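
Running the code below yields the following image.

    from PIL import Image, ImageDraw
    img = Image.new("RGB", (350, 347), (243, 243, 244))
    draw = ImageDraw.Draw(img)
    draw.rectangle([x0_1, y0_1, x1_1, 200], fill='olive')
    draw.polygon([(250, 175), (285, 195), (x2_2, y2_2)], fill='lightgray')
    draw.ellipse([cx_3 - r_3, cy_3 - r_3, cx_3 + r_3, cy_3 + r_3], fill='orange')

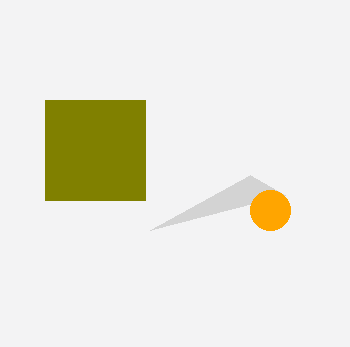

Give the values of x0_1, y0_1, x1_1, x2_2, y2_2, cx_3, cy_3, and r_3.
x0_1 = 45
y0_1 = 100
x1_1 = 145
x2_2 = 150
y2_2 = 230
cx_3 = 270
cy_3 = 210
r_3 = 20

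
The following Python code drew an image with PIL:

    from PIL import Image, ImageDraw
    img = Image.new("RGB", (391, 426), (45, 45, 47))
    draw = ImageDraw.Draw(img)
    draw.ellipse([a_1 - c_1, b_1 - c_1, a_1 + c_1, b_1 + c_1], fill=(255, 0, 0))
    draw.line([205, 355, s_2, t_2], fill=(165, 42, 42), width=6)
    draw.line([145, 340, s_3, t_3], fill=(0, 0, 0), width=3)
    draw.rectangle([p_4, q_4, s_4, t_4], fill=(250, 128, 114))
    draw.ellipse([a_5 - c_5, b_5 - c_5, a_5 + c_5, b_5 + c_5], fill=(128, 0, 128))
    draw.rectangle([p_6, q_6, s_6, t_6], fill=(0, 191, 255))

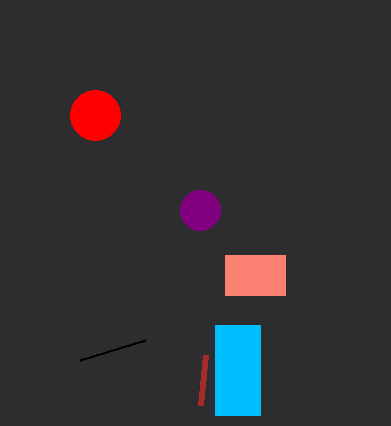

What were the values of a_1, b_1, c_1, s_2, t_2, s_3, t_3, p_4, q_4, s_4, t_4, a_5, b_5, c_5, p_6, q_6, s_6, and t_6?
a_1 = 95; b_1 = 115; c_1 = 25; s_2 = 200; t_2 = 405; s_3 = 80; t_3 = 360; p_4 = 225; q_4 = 255; s_4 = 285; t_4 = 295; a_5 = 200; b_5 = 210; c_5 = 20; p_6 = 215; q_6 = 325; s_6 = 260; t_6 = 415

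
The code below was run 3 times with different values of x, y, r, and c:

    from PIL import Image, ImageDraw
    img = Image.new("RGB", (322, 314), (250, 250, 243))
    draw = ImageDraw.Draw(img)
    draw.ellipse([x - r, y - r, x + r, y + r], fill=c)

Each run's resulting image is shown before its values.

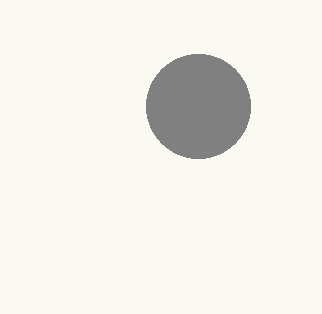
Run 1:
x = 198
y = 106
r = 52
c = 'gray'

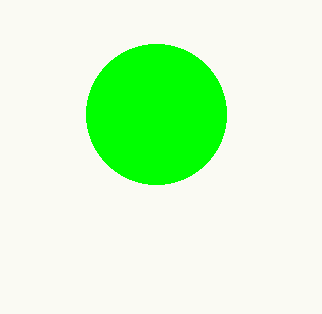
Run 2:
x = 156; y = 114; r = 70; c = 'lime'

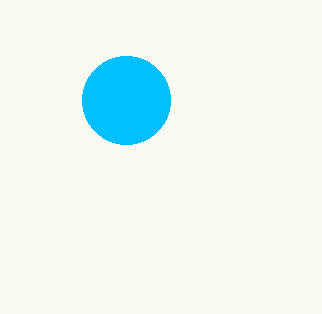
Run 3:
x = 126, y = 100, r = 44, c = 'deepskyblue'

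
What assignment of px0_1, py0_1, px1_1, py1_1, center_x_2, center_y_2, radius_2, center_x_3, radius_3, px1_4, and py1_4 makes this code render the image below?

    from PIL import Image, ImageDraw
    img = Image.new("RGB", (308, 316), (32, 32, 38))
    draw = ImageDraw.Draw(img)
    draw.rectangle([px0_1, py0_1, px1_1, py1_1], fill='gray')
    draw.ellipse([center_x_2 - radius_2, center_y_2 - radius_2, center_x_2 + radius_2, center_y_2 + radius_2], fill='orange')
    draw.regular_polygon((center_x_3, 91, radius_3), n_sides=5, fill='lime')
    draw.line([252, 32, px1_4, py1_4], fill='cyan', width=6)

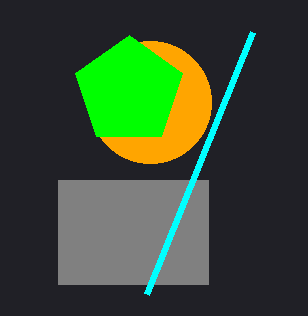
px0_1 = 58
py0_1 = 180
px1_1 = 208
py1_1 = 284
center_x_2 = 150
center_y_2 = 102
radius_2 = 61
center_x_3 = 129
radius_3 = 56
px1_4 = 146
py1_4 = 294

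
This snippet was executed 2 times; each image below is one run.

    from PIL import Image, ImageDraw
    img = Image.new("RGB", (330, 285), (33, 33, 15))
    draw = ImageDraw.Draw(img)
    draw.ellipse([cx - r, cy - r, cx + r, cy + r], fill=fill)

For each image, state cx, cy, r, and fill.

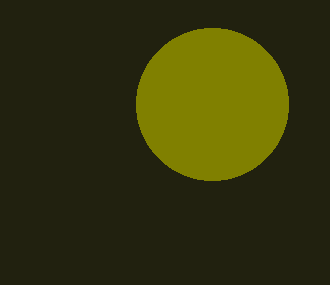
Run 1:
cx = 212; cy = 104; r = 76; fill = 'olive'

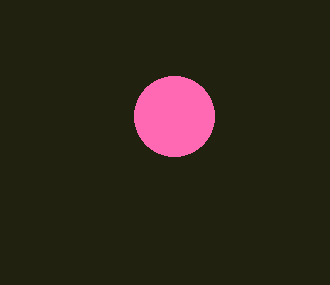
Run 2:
cx = 174
cy = 116
r = 40
fill = 'hotpink'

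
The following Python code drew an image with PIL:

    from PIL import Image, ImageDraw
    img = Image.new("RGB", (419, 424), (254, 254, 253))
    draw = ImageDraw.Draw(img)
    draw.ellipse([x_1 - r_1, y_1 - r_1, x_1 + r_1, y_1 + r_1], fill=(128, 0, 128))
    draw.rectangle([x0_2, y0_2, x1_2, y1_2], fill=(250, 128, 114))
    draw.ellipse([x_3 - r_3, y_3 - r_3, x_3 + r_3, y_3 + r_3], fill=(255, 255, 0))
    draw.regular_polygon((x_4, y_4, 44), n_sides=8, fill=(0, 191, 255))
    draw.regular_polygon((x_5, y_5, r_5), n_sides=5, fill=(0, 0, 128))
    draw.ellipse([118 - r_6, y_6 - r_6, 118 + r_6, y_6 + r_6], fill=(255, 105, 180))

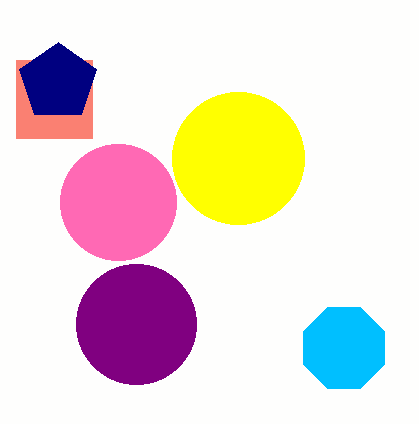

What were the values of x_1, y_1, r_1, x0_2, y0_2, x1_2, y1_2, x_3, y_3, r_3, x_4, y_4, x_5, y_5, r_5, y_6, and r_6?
x_1 = 136
y_1 = 324
r_1 = 60
x0_2 = 16
y0_2 = 60
x1_2 = 92
y1_2 = 138
x_3 = 238
y_3 = 158
r_3 = 66
x_4 = 344
y_4 = 348
x_5 = 58
y_5 = 82
r_5 = 40
y_6 = 202
r_6 = 58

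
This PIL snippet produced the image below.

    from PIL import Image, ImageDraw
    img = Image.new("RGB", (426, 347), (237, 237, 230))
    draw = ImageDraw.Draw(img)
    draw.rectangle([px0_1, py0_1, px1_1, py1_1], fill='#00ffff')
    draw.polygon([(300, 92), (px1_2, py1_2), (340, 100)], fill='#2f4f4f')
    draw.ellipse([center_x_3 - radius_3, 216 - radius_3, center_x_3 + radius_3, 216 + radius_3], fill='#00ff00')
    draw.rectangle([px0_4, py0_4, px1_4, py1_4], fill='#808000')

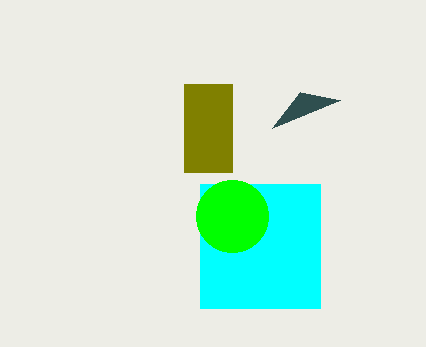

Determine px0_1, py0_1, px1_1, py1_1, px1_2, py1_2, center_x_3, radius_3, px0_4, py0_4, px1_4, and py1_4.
px0_1 = 200
py0_1 = 184
px1_1 = 320
py1_1 = 308
px1_2 = 272
py1_2 = 128
center_x_3 = 232
radius_3 = 36
px0_4 = 184
py0_4 = 84
px1_4 = 232
py1_4 = 172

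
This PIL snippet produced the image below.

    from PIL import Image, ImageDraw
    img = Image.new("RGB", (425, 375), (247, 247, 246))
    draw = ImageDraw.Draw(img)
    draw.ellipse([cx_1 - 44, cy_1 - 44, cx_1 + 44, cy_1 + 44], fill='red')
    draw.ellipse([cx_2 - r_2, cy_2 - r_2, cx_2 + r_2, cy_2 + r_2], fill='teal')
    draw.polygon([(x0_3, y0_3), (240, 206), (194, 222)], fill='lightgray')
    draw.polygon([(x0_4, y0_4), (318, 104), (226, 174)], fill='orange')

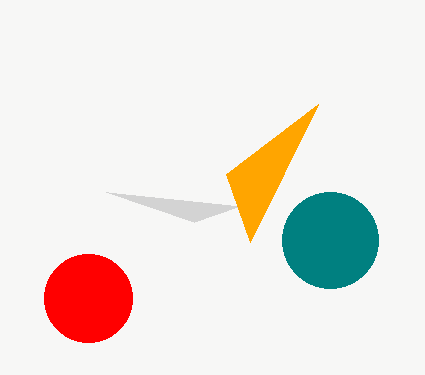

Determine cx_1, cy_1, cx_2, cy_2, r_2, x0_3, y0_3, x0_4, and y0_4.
cx_1 = 88, cy_1 = 298, cx_2 = 330, cy_2 = 240, r_2 = 48, x0_3 = 106, y0_3 = 192, x0_4 = 250, y0_4 = 242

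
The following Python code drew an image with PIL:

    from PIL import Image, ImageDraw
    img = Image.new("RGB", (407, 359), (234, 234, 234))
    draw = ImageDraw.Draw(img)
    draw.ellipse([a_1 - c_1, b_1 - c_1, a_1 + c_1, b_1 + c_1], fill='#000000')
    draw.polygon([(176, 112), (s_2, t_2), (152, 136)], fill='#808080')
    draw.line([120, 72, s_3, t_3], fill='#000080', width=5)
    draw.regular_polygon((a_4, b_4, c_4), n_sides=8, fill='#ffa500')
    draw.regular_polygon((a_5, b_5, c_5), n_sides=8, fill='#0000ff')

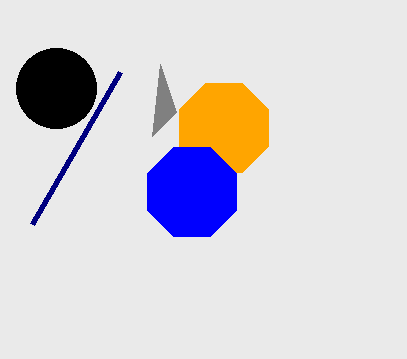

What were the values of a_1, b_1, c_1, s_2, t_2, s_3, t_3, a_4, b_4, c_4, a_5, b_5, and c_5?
a_1 = 56; b_1 = 88; c_1 = 40; s_2 = 160; t_2 = 64; s_3 = 32; t_3 = 224; a_4 = 224; b_4 = 128; c_4 = 48; a_5 = 192; b_5 = 192; c_5 = 48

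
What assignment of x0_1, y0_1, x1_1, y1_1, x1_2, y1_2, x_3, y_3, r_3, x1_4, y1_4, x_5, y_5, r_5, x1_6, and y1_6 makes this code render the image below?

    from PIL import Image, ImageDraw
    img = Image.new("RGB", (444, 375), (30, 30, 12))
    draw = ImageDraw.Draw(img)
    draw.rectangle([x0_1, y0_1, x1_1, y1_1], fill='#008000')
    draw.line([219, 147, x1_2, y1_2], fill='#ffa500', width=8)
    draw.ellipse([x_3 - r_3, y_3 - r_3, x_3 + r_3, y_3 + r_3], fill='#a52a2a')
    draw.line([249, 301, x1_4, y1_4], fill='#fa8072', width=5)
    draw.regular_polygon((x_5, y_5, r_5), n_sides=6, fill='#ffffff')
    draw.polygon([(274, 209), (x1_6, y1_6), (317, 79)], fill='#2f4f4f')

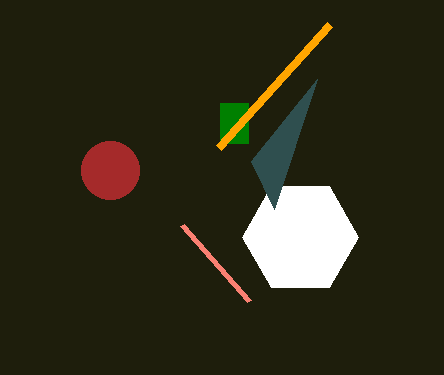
x0_1 = 220; y0_1 = 103; x1_1 = 248; y1_1 = 143; x1_2 = 330; y1_2 = 24; x_3 = 110; y_3 = 170; r_3 = 29; x1_4 = 182; y1_4 = 225; x_5 = 300; y_5 = 237; r_5 = 58; x1_6 = 251; y1_6 = 161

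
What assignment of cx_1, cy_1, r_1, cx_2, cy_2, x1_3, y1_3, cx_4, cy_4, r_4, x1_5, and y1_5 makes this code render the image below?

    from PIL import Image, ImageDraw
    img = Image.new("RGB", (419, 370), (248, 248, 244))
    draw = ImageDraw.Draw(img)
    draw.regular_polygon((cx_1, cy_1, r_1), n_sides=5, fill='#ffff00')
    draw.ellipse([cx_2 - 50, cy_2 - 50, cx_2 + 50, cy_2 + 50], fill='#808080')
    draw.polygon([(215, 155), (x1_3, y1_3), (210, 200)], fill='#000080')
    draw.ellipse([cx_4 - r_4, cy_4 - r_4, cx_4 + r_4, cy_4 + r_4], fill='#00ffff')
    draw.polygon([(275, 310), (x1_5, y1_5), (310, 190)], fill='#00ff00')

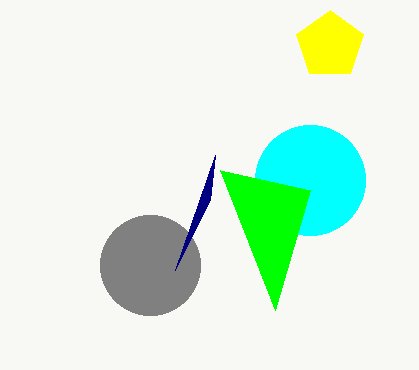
cx_1 = 330, cy_1 = 45, r_1 = 35, cx_2 = 150, cy_2 = 265, x1_3 = 175, y1_3 = 270, cx_4 = 310, cy_4 = 180, r_4 = 55, x1_5 = 220, y1_5 = 170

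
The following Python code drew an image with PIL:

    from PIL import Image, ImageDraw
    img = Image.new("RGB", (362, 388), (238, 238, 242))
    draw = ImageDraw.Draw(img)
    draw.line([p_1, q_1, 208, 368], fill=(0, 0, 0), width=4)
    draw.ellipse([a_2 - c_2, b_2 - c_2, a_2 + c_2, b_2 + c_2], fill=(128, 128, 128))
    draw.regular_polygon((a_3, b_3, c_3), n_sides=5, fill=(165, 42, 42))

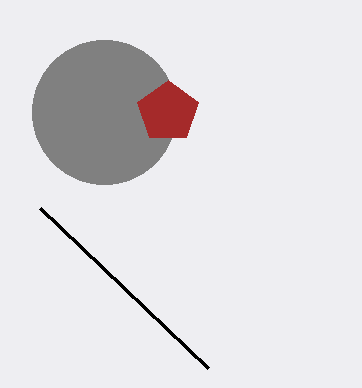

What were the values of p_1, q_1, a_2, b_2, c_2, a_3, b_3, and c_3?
p_1 = 40
q_1 = 208
a_2 = 104
b_2 = 112
c_2 = 72
a_3 = 168
b_3 = 112
c_3 = 32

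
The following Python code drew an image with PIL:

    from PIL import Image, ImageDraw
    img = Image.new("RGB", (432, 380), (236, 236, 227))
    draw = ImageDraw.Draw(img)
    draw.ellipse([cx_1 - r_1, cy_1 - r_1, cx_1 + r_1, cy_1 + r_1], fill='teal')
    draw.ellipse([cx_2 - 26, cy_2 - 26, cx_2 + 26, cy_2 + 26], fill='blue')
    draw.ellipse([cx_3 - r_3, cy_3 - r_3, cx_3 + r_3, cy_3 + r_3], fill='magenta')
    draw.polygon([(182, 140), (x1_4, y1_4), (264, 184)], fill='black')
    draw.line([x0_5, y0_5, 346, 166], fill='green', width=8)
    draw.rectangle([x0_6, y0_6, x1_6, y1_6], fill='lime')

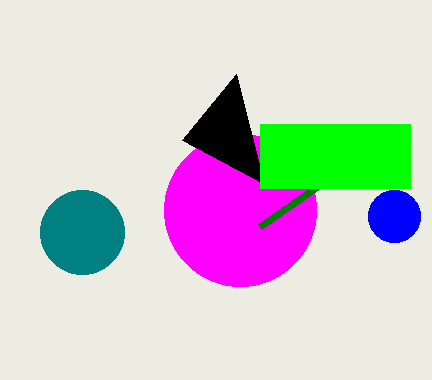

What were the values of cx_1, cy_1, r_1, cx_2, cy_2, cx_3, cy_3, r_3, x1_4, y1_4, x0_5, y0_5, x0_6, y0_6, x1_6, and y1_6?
cx_1 = 82; cy_1 = 232; r_1 = 42; cx_2 = 394; cy_2 = 216; cx_3 = 240; cy_3 = 210; r_3 = 76; x1_4 = 236; y1_4 = 74; x0_5 = 260; y0_5 = 226; x0_6 = 260; y0_6 = 124; x1_6 = 410; y1_6 = 188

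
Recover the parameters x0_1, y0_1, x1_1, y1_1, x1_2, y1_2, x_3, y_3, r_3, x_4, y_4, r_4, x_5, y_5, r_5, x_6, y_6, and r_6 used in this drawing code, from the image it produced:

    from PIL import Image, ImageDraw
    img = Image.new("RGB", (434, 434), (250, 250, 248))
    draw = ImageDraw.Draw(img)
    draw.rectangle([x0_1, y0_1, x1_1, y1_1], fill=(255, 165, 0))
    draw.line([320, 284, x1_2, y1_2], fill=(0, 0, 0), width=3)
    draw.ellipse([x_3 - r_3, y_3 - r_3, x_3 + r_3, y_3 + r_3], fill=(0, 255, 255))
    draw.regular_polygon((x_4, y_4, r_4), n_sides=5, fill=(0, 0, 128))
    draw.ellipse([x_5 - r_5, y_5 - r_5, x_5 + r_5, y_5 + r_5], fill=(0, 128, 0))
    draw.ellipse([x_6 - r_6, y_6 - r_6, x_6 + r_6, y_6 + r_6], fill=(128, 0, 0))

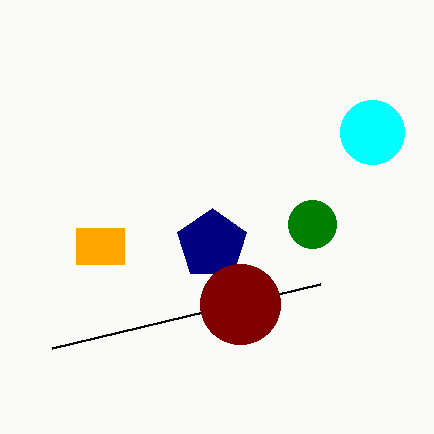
x0_1 = 76; y0_1 = 228; x1_1 = 124; y1_1 = 264; x1_2 = 52; y1_2 = 348; x_3 = 372; y_3 = 132; r_3 = 32; x_4 = 212; y_4 = 244; r_4 = 36; x_5 = 312; y_5 = 224; r_5 = 24; x_6 = 240; y_6 = 304; r_6 = 40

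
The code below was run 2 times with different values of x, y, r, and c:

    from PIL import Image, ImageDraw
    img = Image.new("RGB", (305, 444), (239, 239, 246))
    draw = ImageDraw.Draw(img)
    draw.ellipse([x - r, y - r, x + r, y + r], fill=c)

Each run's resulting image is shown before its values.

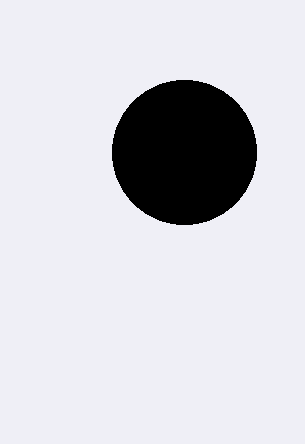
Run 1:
x = 184, y = 152, r = 72, c = 'black'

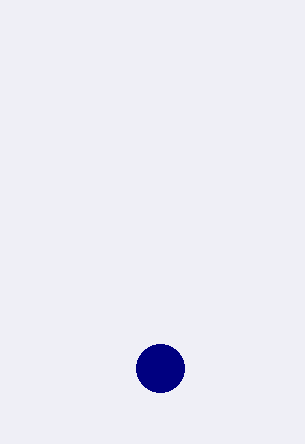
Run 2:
x = 160; y = 368; r = 24; c = 'navy'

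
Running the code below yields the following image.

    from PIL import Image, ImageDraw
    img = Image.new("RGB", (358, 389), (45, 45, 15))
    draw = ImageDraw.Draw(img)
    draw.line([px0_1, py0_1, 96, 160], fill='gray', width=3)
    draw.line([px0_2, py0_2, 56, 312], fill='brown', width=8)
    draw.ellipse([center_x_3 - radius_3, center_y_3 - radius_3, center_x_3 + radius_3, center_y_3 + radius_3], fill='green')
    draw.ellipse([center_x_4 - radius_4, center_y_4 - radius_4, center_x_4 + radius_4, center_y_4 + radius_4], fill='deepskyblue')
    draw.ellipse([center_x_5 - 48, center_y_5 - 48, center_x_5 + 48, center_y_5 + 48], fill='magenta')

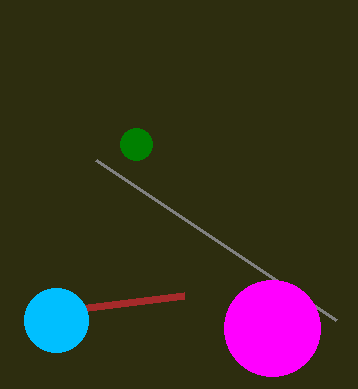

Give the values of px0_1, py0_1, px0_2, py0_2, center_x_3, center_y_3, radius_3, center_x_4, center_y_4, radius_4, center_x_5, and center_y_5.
px0_1 = 336
py0_1 = 320
px0_2 = 184
py0_2 = 296
center_x_3 = 136
center_y_3 = 144
radius_3 = 16
center_x_4 = 56
center_y_4 = 320
radius_4 = 32
center_x_5 = 272
center_y_5 = 328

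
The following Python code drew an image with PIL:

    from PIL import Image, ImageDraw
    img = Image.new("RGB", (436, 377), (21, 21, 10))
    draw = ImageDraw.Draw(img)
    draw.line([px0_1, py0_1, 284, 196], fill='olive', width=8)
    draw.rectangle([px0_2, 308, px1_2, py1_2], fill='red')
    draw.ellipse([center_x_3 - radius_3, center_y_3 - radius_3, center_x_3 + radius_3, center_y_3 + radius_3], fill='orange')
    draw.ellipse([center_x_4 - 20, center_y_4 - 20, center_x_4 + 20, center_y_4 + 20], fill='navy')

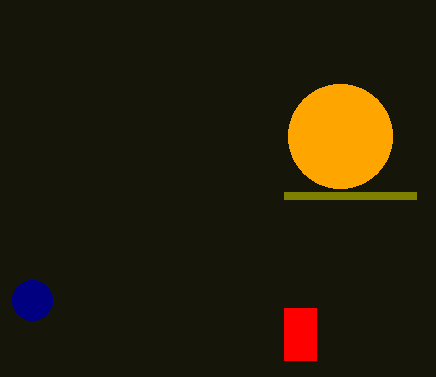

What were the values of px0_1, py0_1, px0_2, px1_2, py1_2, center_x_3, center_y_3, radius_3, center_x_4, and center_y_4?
px0_1 = 416; py0_1 = 196; px0_2 = 284; px1_2 = 316; py1_2 = 360; center_x_3 = 340; center_y_3 = 136; radius_3 = 52; center_x_4 = 32; center_y_4 = 300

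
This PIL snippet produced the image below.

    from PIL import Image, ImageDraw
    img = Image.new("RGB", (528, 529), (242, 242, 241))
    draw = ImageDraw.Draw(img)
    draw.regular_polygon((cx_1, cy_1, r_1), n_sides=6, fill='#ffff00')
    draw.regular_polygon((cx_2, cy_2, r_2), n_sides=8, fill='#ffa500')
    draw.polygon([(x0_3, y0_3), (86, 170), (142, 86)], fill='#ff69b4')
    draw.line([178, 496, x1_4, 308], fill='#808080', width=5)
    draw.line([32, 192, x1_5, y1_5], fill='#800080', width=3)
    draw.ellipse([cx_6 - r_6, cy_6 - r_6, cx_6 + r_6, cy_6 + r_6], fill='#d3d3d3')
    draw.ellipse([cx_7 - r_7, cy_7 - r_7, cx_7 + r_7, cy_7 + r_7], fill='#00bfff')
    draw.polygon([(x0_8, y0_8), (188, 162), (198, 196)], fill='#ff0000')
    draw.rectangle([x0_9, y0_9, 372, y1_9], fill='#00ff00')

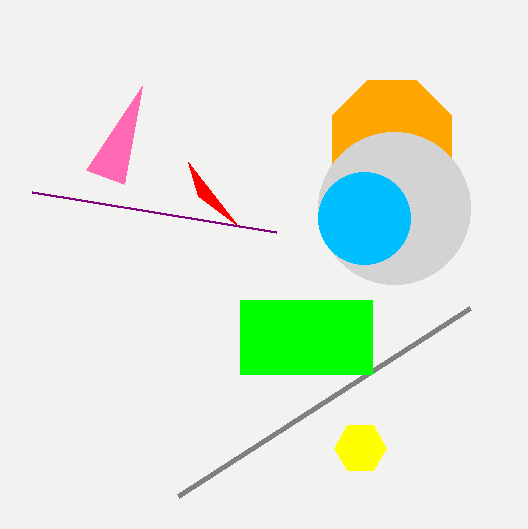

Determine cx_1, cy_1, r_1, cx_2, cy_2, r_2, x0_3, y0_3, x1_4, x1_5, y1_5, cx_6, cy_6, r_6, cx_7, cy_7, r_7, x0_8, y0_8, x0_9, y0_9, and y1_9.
cx_1 = 360
cy_1 = 448
r_1 = 26
cx_2 = 392
cy_2 = 140
r_2 = 64
x0_3 = 124
y0_3 = 184
x1_4 = 470
x1_5 = 276
y1_5 = 232
cx_6 = 394
cy_6 = 208
r_6 = 76
cx_7 = 364
cy_7 = 218
r_7 = 46
x0_8 = 238
y0_8 = 226
x0_9 = 240
y0_9 = 300
y1_9 = 374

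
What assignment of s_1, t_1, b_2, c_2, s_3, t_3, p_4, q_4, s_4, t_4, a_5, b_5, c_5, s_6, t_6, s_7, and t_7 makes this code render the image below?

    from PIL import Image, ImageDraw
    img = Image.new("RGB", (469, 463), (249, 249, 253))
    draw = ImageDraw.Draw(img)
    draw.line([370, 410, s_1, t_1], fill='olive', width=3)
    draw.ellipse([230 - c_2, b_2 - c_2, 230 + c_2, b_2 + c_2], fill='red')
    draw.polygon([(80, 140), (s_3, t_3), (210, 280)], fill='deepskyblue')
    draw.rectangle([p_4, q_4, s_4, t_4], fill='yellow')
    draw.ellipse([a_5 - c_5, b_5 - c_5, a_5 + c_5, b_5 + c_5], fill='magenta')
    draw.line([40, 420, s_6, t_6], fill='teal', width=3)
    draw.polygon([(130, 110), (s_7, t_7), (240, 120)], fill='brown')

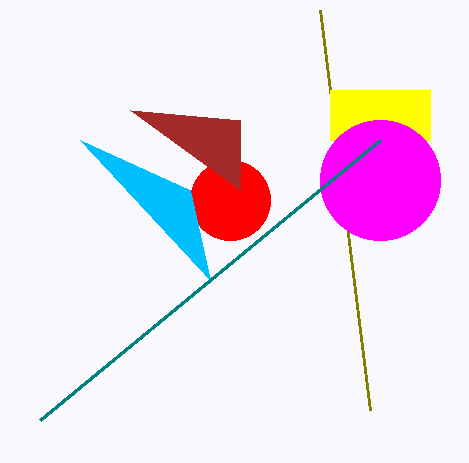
s_1 = 320; t_1 = 10; b_2 = 200; c_2 = 40; s_3 = 190; t_3 = 190; p_4 = 330; q_4 = 90; s_4 = 430; t_4 = 140; a_5 = 380; b_5 = 180; c_5 = 60; s_6 = 380; t_6 = 140; s_7 = 240; t_7 = 190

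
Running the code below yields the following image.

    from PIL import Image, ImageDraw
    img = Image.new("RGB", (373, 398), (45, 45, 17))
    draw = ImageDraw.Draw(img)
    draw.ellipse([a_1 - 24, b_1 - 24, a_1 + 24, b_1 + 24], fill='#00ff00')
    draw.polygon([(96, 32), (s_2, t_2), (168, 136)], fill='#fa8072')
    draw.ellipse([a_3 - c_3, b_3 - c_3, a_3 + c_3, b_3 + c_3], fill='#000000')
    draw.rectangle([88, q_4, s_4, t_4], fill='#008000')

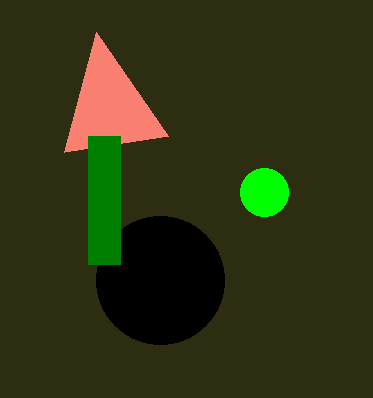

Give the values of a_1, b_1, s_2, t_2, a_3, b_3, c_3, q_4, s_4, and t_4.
a_1 = 264, b_1 = 192, s_2 = 64, t_2 = 152, a_3 = 160, b_3 = 280, c_3 = 64, q_4 = 136, s_4 = 120, t_4 = 264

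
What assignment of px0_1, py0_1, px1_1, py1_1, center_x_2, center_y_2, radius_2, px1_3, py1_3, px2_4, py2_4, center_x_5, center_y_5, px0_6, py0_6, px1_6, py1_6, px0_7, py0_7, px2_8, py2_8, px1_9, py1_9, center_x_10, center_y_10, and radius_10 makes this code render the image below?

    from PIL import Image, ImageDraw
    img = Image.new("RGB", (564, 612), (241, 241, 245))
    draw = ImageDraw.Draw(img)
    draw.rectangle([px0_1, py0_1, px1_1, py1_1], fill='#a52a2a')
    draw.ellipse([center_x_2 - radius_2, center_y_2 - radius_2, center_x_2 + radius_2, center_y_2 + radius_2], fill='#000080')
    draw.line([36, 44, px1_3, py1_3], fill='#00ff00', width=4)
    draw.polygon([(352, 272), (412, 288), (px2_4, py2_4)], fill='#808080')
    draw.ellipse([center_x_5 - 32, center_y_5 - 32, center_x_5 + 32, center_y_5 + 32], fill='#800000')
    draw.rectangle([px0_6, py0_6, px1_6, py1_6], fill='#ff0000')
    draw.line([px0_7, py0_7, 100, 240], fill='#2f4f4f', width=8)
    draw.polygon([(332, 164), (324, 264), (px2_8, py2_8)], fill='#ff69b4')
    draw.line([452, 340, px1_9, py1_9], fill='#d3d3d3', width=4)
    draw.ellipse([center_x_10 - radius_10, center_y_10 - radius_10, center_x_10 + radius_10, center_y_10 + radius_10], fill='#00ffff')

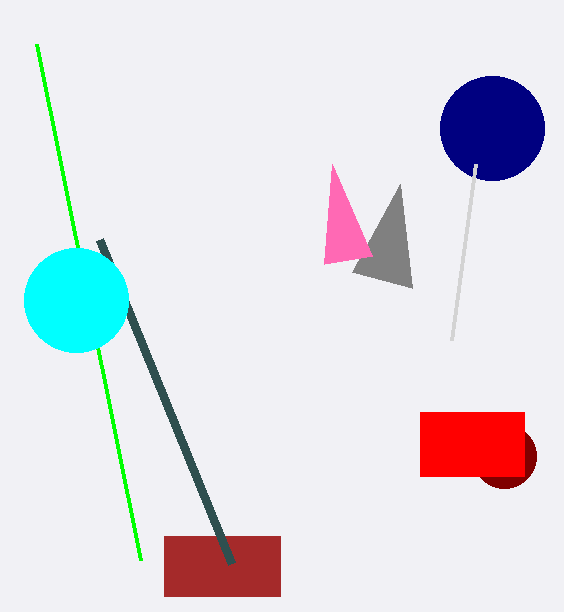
px0_1 = 164, py0_1 = 536, px1_1 = 280, py1_1 = 596, center_x_2 = 492, center_y_2 = 128, radius_2 = 52, px1_3 = 140, py1_3 = 560, px2_4 = 400, py2_4 = 184, center_x_5 = 504, center_y_5 = 456, px0_6 = 420, py0_6 = 412, px1_6 = 524, py1_6 = 476, px0_7 = 232, py0_7 = 564, px2_8 = 372, py2_8 = 256, px1_9 = 476, py1_9 = 164, center_x_10 = 76, center_y_10 = 300, radius_10 = 52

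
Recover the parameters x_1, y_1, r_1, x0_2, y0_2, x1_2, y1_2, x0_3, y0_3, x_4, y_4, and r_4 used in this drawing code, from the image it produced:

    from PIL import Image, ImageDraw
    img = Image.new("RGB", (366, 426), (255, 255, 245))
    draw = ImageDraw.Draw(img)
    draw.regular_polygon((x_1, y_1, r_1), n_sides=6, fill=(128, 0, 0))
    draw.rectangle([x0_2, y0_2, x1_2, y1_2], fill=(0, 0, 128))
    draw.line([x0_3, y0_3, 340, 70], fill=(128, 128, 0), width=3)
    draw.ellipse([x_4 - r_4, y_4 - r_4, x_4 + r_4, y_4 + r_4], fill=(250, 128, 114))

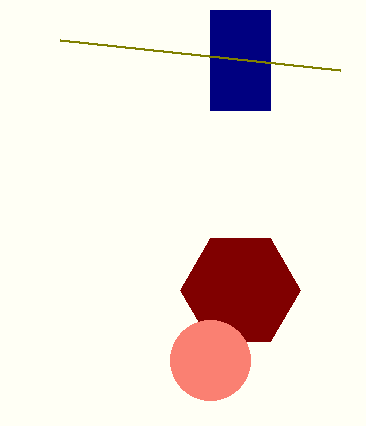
x_1 = 240
y_1 = 290
r_1 = 60
x0_2 = 210
y0_2 = 10
x1_2 = 270
y1_2 = 110
x0_3 = 60
y0_3 = 40
x_4 = 210
y_4 = 360
r_4 = 40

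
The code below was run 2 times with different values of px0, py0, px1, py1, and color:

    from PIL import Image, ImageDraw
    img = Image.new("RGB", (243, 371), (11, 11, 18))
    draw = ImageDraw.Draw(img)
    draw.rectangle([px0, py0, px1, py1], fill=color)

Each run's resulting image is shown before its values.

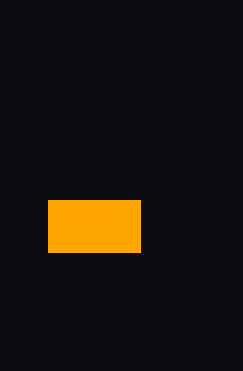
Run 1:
px0 = 48, py0 = 200, px1 = 140, py1 = 252, color = 'orange'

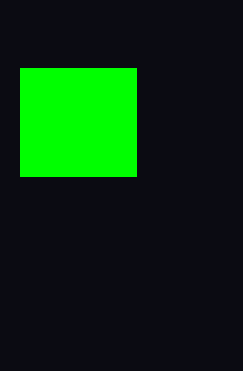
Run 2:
px0 = 20, py0 = 68, px1 = 136, py1 = 176, color = 'lime'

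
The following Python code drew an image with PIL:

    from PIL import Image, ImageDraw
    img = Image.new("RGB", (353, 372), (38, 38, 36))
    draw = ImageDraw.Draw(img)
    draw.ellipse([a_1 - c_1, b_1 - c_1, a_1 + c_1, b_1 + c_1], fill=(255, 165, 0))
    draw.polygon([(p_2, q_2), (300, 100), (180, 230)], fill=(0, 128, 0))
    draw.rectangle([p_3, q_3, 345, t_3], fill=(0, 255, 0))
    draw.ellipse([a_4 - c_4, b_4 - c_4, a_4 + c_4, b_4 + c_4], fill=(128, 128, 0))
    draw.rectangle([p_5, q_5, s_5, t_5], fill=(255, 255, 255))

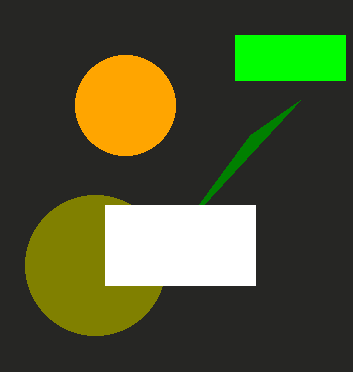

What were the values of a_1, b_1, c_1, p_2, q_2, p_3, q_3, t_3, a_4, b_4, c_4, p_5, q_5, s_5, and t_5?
a_1 = 125; b_1 = 105; c_1 = 50; p_2 = 250; q_2 = 135; p_3 = 235; q_3 = 35; t_3 = 80; a_4 = 95; b_4 = 265; c_4 = 70; p_5 = 105; q_5 = 205; s_5 = 255; t_5 = 285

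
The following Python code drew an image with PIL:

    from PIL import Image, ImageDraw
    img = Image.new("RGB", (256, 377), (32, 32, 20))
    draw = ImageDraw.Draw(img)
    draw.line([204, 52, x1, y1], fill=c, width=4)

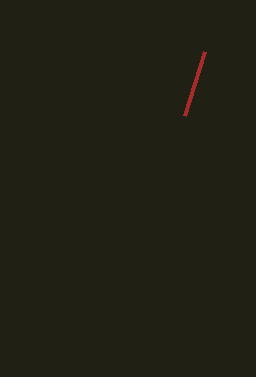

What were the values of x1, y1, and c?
x1 = 184; y1 = 116; c = 'brown'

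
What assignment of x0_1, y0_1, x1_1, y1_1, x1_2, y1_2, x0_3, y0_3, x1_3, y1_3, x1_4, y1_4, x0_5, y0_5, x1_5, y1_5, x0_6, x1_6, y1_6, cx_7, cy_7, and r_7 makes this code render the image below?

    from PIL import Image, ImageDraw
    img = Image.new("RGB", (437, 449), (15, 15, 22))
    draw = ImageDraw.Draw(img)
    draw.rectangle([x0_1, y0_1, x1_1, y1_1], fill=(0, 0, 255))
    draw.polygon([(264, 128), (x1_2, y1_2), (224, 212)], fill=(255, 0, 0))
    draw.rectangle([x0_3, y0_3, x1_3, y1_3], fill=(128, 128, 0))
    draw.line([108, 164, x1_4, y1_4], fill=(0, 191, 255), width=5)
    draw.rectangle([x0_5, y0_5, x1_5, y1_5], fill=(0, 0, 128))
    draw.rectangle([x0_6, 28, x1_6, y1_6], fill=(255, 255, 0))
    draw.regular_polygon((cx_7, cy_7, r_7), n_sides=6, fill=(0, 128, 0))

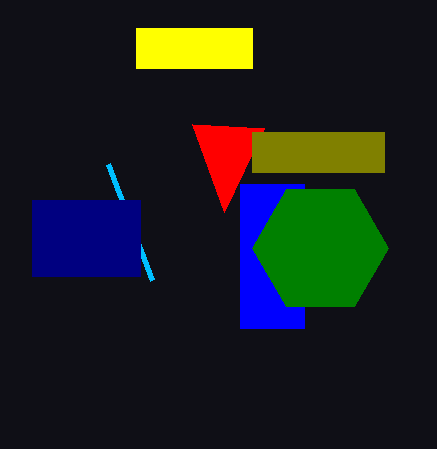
x0_1 = 240; y0_1 = 184; x1_1 = 304; y1_1 = 328; x1_2 = 192; y1_2 = 124; x0_3 = 252; y0_3 = 132; x1_3 = 384; y1_3 = 172; x1_4 = 152; y1_4 = 280; x0_5 = 32; y0_5 = 200; x1_5 = 140; y1_5 = 276; x0_6 = 136; x1_6 = 252; y1_6 = 68; cx_7 = 320; cy_7 = 248; r_7 = 68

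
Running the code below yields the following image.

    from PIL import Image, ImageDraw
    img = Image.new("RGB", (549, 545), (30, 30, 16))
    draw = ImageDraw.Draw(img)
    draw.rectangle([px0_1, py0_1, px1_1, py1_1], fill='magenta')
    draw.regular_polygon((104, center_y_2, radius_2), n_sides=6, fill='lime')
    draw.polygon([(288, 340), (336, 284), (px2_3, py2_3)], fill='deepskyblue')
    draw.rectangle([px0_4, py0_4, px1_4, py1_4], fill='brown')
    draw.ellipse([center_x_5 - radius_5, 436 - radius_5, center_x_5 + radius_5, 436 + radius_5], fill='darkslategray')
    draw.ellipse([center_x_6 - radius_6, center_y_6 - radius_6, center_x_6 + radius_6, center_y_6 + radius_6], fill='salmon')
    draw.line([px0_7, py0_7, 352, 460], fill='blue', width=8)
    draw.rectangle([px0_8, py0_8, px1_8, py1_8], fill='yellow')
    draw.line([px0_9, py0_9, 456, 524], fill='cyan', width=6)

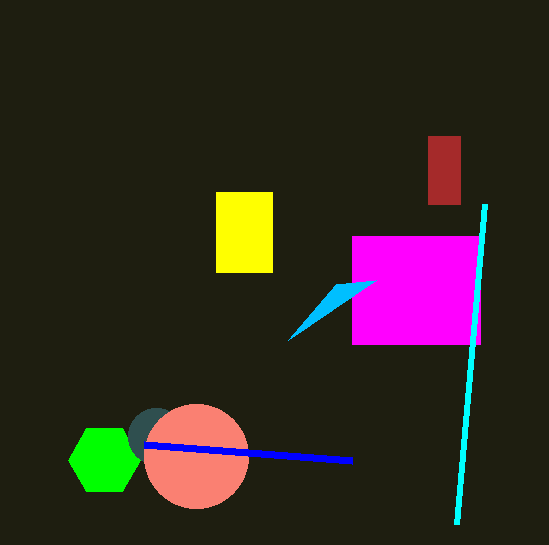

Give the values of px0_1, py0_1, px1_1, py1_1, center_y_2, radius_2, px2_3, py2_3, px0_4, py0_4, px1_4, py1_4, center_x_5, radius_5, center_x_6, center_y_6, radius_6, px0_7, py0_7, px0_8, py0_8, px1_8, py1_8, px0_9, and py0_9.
px0_1 = 352, py0_1 = 236, px1_1 = 480, py1_1 = 344, center_y_2 = 460, radius_2 = 36, px2_3 = 376, py2_3 = 280, px0_4 = 428, py0_4 = 136, px1_4 = 460, py1_4 = 204, center_x_5 = 156, radius_5 = 28, center_x_6 = 196, center_y_6 = 456, radius_6 = 52, px0_7 = 144, py0_7 = 444, px0_8 = 216, py0_8 = 192, px1_8 = 272, py1_8 = 272, px0_9 = 484, py0_9 = 204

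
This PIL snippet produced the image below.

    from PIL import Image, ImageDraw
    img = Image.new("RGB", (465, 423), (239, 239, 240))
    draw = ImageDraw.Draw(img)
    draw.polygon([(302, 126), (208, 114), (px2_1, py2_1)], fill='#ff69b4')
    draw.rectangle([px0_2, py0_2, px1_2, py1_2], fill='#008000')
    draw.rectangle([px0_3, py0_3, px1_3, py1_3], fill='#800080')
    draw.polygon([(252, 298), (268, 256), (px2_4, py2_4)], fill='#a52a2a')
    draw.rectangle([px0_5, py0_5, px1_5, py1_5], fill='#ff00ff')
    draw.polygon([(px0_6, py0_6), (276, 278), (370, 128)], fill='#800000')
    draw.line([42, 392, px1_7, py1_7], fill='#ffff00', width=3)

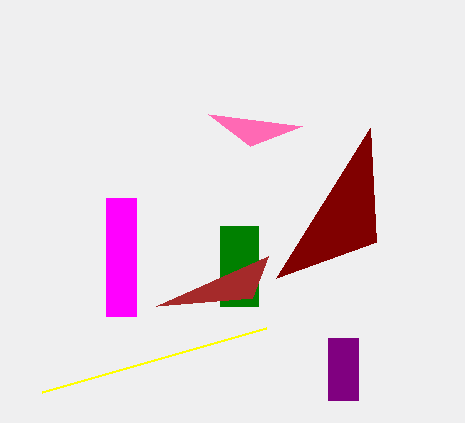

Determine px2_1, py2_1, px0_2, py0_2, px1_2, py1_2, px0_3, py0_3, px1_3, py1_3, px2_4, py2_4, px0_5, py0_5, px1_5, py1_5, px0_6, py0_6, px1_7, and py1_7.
px2_1 = 250
py2_1 = 146
px0_2 = 220
py0_2 = 226
px1_2 = 258
py1_2 = 306
px0_3 = 328
py0_3 = 338
px1_3 = 358
py1_3 = 400
px2_4 = 156
py2_4 = 306
px0_5 = 106
py0_5 = 198
px1_5 = 136
py1_5 = 316
px0_6 = 376
py0_6 = 242
px1_7 = 266
py1_7 = 328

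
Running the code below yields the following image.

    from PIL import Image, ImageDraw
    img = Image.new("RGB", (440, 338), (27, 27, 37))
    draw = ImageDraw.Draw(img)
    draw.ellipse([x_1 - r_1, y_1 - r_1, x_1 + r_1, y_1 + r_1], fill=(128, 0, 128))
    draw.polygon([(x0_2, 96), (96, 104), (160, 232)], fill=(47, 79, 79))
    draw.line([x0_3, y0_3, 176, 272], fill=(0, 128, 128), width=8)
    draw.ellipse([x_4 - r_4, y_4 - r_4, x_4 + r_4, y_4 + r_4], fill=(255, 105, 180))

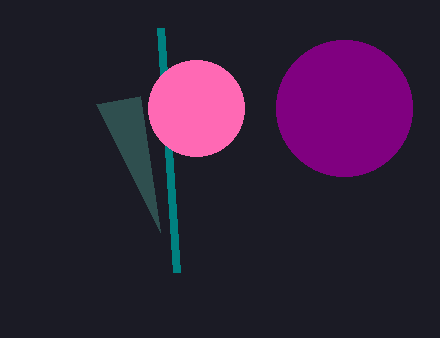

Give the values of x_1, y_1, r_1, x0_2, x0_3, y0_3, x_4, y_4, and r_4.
x_1 = 344, y_1 = 108, r_1 = 68, x0_2 = 140, x0_3 = 160, y0_3 = 28, x_4 = 196, y_4 = 108, r_4 = 48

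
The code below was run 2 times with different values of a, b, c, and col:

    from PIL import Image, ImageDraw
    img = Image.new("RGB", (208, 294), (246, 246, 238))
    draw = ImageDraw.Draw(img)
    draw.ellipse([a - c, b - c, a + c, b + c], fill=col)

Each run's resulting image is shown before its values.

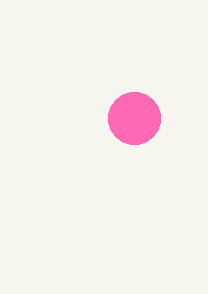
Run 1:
a = 134; b = 118; c = 26; col = 'hotpink'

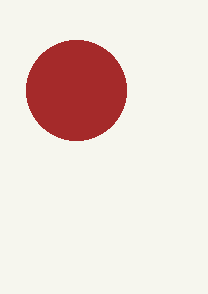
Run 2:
a = 76, b = 90, c = 50, col = 'brown'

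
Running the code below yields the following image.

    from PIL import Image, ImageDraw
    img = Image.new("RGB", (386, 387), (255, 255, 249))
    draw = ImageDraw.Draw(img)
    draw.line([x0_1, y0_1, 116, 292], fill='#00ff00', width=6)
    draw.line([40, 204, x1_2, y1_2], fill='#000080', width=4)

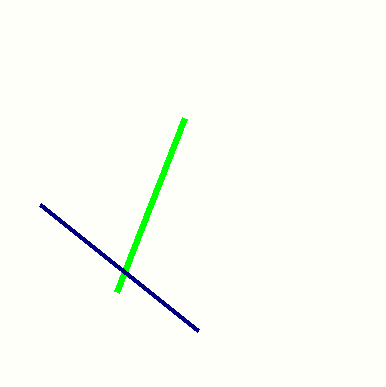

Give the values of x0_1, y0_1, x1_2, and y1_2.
x0_1 = 184; y0_1 = 118; x1_2 = 198; y1_2 = 330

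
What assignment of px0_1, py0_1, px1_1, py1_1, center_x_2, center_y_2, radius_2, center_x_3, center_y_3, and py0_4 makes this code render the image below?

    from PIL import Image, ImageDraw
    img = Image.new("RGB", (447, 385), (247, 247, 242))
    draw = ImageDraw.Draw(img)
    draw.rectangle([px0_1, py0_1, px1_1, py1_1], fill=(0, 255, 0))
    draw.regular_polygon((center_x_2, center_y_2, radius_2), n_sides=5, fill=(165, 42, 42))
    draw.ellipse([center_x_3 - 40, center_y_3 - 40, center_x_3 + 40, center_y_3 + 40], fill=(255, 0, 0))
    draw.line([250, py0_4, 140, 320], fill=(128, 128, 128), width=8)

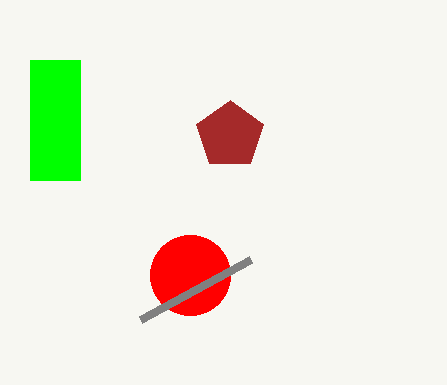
px0_1 = 30
py0_1 = 60
px1_1 = 80
py1_1 = 180
center_x_2 = 230
center_y_2 = 135
radius_2 = 35
center_x_3 = 190
center_y_3 = 275
py0_4 = 260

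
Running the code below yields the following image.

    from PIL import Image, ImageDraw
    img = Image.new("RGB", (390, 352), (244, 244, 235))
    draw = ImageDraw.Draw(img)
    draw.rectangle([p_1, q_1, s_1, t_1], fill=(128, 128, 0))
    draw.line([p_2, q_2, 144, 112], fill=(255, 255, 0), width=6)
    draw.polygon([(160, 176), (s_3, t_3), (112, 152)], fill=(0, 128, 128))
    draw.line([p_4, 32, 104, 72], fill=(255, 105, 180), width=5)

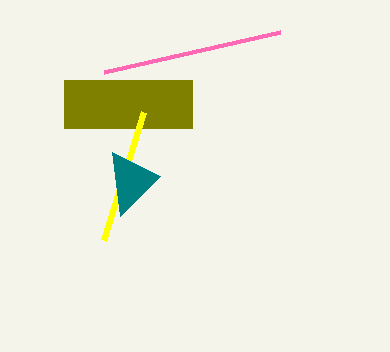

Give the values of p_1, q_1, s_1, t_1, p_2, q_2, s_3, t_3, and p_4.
p_1 = 64
q_1 = 80
s_1 = 192
t_1 = 128
p_2 = 104
q_2 = 240
s_3 = 120
t_3 = 216
p_4 = 280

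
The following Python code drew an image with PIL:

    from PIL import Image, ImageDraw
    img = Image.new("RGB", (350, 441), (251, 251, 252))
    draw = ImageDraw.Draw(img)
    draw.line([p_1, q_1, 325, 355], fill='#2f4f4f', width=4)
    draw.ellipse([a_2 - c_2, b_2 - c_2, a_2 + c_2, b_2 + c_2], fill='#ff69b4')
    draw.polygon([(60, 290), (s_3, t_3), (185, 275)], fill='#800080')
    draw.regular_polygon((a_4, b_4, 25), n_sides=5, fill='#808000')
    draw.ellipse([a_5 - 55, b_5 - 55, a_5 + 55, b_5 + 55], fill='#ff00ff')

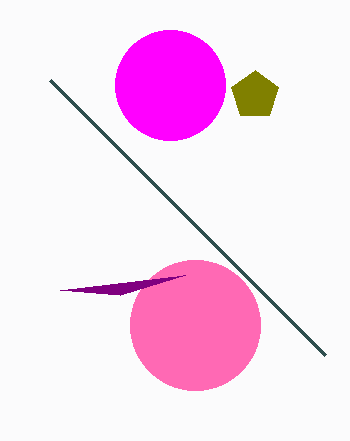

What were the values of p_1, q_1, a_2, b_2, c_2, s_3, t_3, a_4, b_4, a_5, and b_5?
p_1 = 50, q_1 = 80, a_2 = 195, b_2 = 325, c_2 = 65, s_3 = 120, t_3 = 295, a_4 = 255, b_4 = 95, a_5 = 170, b_5 = 85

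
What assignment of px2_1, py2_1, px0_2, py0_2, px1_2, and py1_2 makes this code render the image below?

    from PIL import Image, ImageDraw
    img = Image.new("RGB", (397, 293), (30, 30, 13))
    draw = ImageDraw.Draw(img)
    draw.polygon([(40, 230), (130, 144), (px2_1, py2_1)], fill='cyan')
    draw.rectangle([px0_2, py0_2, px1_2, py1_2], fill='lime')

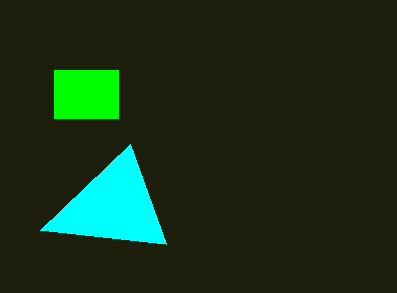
px2_1 = 166, py2_1 = 244, px0_2 = 54, py0_2 = 70, px1_2 = 118, py1_2 = 118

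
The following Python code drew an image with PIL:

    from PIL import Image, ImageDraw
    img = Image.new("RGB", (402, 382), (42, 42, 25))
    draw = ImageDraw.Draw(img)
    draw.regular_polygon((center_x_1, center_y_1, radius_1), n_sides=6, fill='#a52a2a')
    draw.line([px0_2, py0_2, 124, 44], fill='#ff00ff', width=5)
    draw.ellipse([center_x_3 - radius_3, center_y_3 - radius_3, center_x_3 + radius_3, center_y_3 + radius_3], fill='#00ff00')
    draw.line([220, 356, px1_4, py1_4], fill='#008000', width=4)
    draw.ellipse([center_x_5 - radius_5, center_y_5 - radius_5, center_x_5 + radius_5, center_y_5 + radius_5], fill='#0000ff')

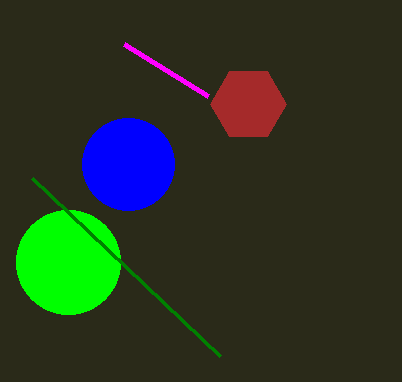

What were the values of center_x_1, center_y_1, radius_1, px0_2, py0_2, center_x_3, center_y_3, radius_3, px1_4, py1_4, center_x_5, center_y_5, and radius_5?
center_x_1 = 248, center_y_1 = 104, radius_1 = 38, px0_2 = 208, py0_2 = 96, center_x_3 = 68, center_y_3 = 262, radius_3 = 52, px1_4 = 32, py1_4 = 178, center_x_5 = 128, center_y_5 = 164, radius_5 = 46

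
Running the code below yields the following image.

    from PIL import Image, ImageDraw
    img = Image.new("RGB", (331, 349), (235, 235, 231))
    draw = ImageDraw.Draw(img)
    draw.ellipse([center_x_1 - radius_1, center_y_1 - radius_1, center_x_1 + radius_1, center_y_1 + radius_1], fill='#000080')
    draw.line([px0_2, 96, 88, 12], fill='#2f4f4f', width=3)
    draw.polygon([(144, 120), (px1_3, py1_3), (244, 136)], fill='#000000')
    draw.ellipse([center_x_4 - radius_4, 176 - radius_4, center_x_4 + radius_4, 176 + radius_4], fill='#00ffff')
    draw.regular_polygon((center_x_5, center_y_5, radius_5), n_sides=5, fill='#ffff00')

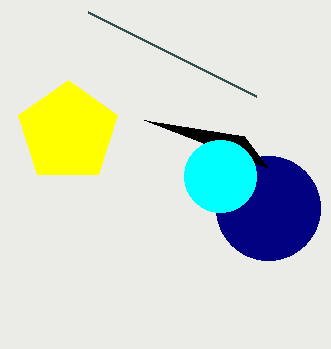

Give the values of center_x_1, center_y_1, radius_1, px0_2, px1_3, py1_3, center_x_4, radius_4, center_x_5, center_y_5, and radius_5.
center_x_1 = 268, center_y_1 = 208, radius_1 = 52, px0_2 = 256, px1_3 = 268, py1_3 = 168, center_x_4 = 220, radius_4 = 36, center_x_5 = 68, center_y_5 = 132, radius_5 = 52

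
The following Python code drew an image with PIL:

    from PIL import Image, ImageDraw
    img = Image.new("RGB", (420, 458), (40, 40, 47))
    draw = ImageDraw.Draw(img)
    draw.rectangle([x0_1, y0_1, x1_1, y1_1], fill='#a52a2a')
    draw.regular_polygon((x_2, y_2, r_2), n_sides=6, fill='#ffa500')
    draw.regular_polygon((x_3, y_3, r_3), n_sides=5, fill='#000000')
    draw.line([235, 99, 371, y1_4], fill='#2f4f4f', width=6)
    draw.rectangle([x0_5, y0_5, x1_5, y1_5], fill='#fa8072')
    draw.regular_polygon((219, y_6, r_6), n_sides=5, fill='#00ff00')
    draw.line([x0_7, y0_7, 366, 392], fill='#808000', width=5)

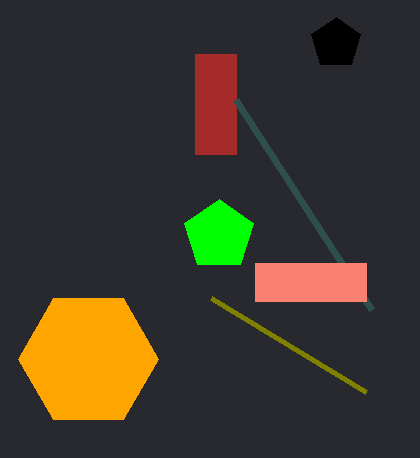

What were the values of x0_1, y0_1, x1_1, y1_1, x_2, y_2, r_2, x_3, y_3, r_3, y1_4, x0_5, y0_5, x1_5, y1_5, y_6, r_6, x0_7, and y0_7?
x0_1 = 195
y0_1 = 54
x1_1 = 236
y1_1 = 154
x_2 = 88
y_2 = 359
r_2 = 70
x_3 = 336
y_3 = 43
r_3 = 26
y1_4 = 309
x0_5 = 255
y0_5 = 263
x1_5 = 366
y1_5 = 301
y_6 = 235
r_6 = 36
x0_7 = 211
y0_7 = 298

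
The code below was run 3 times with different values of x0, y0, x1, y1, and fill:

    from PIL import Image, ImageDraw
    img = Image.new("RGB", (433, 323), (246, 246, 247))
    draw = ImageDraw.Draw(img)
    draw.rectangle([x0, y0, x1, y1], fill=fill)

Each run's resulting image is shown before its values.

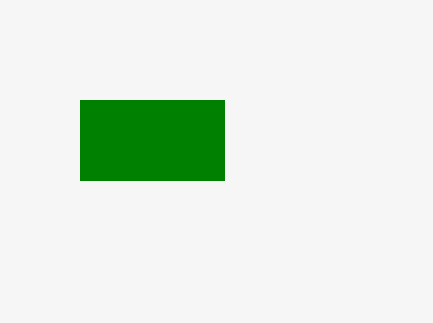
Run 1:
x0 = 80
y0 = 100
x1 = 224
y1 = 180
fill = 'green'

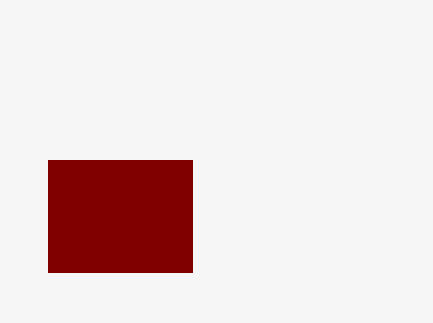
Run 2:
x0 = 48; y0 = 160; x1 = 192; y1 = 272; fill = 'maroon'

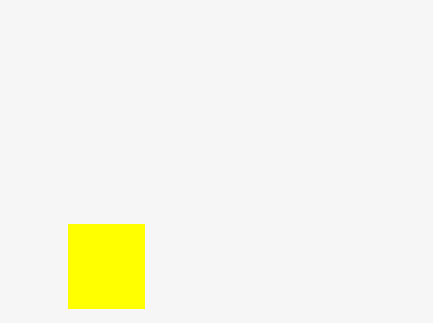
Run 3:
x0 = 68, y0 = 224, x1 = 144, y1 = 308, fill = 'yellow'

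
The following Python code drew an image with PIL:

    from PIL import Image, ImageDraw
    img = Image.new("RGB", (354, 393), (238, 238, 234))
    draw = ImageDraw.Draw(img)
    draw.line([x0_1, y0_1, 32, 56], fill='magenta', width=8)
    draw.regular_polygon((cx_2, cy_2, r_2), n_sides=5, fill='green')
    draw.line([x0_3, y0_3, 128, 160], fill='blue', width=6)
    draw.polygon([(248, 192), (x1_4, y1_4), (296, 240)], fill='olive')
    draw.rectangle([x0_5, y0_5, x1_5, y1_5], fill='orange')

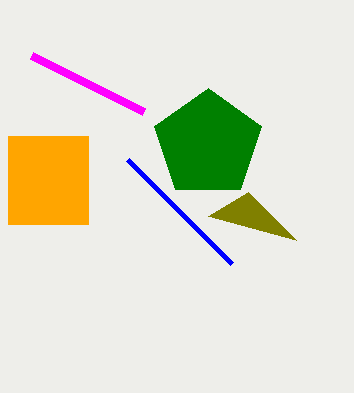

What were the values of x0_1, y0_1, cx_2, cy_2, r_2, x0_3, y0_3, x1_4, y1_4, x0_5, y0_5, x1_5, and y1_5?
x0_1 = 144; y0_1 = 112; cx_2 = 208; cy_2 = 144; r_2 = 56; x0_3 = 232; y0_3 = 264; x1_4 = 208; y1_4 = 216; x0_5 = 8; y0_5 = 136; x1_5 = 88; y1_5 = 224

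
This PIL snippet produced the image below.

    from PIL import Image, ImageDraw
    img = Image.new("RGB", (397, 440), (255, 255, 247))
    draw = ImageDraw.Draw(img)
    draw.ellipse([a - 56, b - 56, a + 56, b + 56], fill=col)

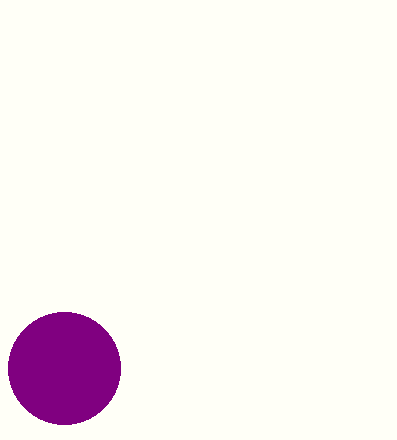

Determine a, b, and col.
a = 64
b = 368
col = 'purple'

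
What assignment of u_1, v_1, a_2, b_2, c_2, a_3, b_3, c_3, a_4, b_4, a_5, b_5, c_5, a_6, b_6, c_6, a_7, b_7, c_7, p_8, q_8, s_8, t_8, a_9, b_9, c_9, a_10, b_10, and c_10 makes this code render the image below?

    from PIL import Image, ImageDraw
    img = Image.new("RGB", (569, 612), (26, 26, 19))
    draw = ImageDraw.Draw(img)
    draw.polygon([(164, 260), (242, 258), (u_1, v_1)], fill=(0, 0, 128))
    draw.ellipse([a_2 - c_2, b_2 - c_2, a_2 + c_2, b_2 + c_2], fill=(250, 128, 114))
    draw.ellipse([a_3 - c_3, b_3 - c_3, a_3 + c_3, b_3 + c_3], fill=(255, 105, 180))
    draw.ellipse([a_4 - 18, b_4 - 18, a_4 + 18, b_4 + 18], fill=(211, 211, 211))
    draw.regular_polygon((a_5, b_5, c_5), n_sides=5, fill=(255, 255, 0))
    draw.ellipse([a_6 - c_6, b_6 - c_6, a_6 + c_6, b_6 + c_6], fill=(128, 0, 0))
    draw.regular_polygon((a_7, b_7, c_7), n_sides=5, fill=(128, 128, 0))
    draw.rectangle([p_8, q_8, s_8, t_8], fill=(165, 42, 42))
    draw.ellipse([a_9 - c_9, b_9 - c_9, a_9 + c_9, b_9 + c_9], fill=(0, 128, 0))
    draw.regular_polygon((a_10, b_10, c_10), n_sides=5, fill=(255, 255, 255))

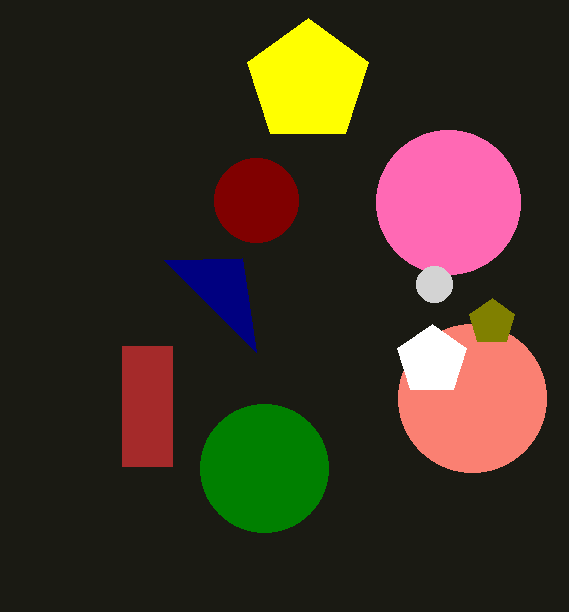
u_1 = 256; v_1 = 352; a_2 = 472; b_2 = 398; c_2 = 74; a_3 = 448; b_3 = 202; c_3 = 72; a_4 = 434; b_4 = 284; a_5 = 308; b_5 = 82; c_5 = 64; a_6 = 256; b_6 = 200; c_6 = 42; a_7 = 492; b_7 = 322; c_7 = 24; p_8 = 122; q_8 = 346; s_8 = 172; t_8 = 466; a_9 = 264; b_9 = 468; c_9 = 64; a_10 = 432; b_10 = 360; c_10 = 36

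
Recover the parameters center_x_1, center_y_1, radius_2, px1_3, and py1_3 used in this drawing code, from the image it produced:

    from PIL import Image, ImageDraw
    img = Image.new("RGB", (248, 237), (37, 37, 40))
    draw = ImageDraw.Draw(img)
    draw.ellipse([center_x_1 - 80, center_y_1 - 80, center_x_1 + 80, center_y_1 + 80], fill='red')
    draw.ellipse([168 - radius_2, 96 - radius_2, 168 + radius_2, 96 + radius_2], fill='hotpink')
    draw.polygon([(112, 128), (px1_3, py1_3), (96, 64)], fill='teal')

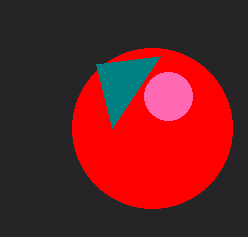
center_x_1 = 152; center_y_1 = 128; radius_2 = 24; px1_3 = 160; py1_3 = 56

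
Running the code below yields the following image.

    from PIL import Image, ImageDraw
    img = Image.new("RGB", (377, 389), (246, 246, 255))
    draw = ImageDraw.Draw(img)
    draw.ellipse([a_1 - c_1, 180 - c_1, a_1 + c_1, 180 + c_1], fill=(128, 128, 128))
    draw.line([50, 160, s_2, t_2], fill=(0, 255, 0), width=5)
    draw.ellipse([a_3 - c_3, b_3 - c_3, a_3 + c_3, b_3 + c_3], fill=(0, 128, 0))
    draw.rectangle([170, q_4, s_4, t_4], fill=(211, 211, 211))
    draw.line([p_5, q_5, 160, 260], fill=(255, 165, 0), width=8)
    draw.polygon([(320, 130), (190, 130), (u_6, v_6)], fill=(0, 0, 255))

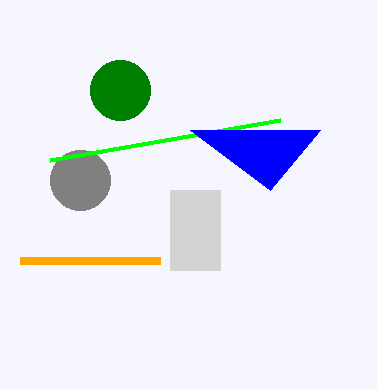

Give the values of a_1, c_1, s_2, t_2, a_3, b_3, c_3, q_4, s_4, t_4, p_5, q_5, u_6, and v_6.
a_1 = 80; c_1 = 30; s_2 = 280; t_2 = 120; a_3 = 120; b_3 = 90; c_3 = 30; q_4 = 190; s_4 = 220; t_4 = 270; p_5 = 20; q_5 = 260; u_6 = 270; v_6 = 190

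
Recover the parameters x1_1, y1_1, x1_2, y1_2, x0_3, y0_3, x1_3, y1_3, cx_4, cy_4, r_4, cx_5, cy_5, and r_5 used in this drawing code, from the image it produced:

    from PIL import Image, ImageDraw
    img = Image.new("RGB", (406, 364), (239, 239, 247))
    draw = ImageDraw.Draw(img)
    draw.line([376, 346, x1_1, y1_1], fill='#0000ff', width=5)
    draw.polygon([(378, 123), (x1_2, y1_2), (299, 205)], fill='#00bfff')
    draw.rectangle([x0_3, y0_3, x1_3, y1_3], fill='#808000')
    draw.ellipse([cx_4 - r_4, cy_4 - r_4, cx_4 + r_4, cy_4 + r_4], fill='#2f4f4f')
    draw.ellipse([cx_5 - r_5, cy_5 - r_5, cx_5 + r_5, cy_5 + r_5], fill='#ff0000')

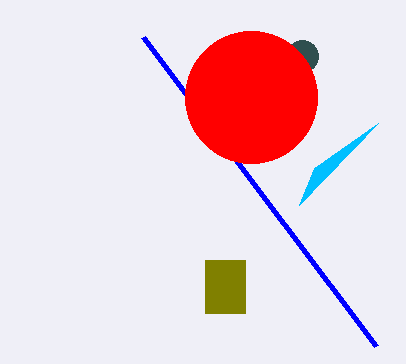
x1_1 = 143, y1_1 = 37, x1_2 = 314, y1_2 = 168, x0_3 = 205, y0_3 = 260, x1_3 = 245, y1_3 = 313, cx_4 = 302, cy_4 = 56, r_4 = 16, cx_5 = 251, cy_5 = 97, r_5 = 66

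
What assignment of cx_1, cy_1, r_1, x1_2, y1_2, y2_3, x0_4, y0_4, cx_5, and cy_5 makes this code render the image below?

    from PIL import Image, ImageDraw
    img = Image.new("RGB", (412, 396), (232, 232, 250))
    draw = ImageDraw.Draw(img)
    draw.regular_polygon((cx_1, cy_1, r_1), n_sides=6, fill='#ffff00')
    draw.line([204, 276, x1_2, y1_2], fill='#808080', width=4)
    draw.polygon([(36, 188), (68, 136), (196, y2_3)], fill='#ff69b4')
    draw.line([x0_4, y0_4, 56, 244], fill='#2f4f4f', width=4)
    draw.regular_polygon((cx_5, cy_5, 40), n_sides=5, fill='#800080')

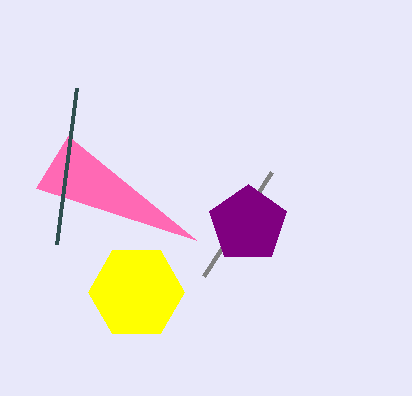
cx_1 = 136, cy_1 = 292, r_1 = 48, x1_2 = 272, y1_2 = 172, y2_3 = 240, x0_4 = 76, y0_4 = 88, cx_5 = 248, cy_5 = 224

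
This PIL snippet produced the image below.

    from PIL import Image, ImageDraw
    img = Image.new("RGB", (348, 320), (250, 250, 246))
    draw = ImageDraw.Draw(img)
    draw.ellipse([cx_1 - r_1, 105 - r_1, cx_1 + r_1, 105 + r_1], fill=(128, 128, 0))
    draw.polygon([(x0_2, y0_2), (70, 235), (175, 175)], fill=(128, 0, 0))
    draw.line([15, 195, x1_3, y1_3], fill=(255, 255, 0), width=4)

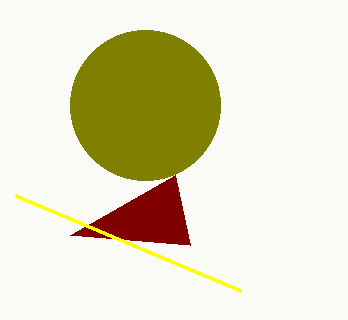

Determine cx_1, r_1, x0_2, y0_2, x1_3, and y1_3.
cx_1 = 145; r_1 = 75; x0_2 = 190; y0_2 = 245; x1_3 = 240; y1_3 = 290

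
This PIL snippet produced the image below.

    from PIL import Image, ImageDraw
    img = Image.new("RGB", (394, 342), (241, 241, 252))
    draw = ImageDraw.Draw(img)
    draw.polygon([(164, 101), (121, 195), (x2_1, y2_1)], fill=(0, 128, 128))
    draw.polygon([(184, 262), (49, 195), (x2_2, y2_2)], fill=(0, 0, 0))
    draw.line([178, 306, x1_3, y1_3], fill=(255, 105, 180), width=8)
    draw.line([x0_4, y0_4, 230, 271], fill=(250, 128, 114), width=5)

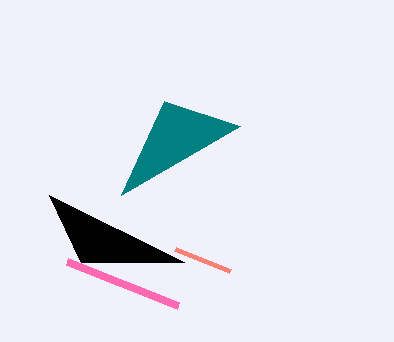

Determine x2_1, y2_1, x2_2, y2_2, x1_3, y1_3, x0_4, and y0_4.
x2_1 = 240
y2_1 = 126
x2_2 = 81
y2_2 = 263
x1_3 = 67
y1_3 = 262
x0_4 = 175
y0_4 = 249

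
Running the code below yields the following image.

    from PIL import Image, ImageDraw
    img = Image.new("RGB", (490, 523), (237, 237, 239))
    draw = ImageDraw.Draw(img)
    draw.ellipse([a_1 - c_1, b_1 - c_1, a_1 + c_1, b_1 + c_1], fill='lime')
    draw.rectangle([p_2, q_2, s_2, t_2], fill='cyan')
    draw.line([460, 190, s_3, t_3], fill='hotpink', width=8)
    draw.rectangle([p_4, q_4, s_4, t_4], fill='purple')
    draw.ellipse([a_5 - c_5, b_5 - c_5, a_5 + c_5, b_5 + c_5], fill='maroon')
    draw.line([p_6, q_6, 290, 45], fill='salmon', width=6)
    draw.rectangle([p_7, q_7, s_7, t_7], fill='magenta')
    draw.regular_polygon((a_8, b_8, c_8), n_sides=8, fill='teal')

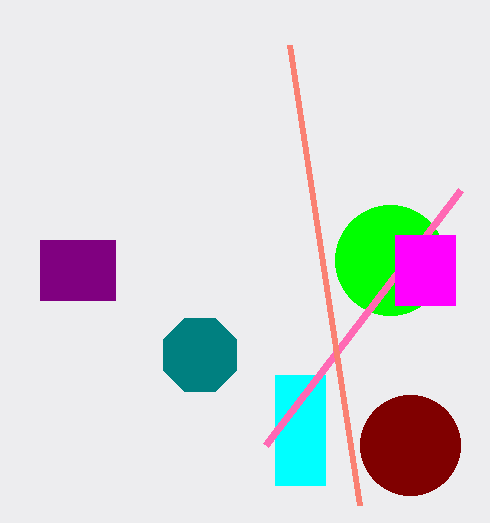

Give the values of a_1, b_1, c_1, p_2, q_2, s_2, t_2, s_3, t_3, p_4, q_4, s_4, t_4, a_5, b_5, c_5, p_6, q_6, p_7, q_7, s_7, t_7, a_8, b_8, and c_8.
a_1 = 390; b_1 = 260; c_1 = 55; p_2 = 275; q_2 = 375; s_2 = 325; t_2 = 485; s_3 = 265; t_3 = 445; p_4 = 40; q_4 = 240; s_4 = 115; t_4 = 300; a_5 = 410; b_5 = 445; c_5 = 50; p_6 = 360; q_6 = 505; p_7 = 395; q_7 = 235; s_7 = 455; t_7 = 305; a_8 = 200; b_8 = 355; c_8 = 40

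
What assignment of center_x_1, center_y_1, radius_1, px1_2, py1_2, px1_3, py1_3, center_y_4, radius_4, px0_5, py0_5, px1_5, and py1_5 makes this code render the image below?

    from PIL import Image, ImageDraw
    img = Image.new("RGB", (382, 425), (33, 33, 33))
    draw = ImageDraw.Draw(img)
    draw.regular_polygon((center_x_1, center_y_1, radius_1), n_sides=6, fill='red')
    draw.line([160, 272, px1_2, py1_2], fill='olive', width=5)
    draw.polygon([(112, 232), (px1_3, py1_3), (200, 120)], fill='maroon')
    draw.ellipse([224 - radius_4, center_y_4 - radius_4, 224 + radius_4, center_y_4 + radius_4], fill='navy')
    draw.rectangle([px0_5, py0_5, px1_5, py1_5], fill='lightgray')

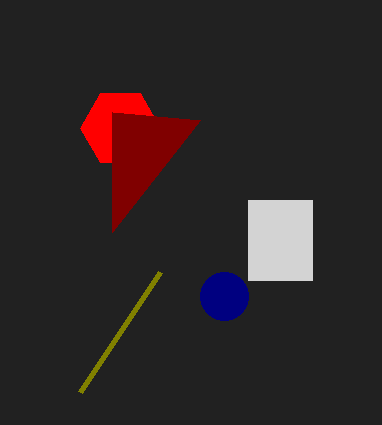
center_x_1 = 120
center_y_1 = 128
radius_1 = 40
px1_2 = 80
py1_2 = 392
px1_3 = 112
py1_3 = 112
center_y_4 = 296
radius_4 = 24
px0_5 = 248
py0_5 = 200
px1_5 = 312
py1_5 = 280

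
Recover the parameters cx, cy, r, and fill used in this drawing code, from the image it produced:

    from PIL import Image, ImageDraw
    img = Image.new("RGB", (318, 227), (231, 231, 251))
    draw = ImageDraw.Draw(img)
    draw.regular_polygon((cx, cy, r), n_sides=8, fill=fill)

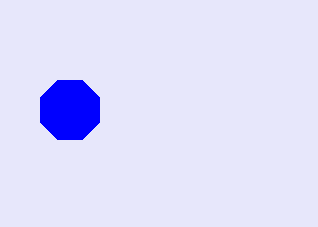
cx = 70
cy = 110
r = 32
fill = 'blue'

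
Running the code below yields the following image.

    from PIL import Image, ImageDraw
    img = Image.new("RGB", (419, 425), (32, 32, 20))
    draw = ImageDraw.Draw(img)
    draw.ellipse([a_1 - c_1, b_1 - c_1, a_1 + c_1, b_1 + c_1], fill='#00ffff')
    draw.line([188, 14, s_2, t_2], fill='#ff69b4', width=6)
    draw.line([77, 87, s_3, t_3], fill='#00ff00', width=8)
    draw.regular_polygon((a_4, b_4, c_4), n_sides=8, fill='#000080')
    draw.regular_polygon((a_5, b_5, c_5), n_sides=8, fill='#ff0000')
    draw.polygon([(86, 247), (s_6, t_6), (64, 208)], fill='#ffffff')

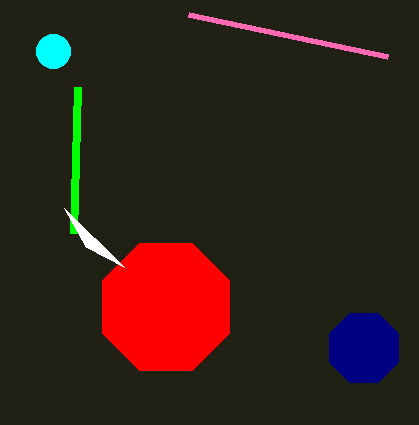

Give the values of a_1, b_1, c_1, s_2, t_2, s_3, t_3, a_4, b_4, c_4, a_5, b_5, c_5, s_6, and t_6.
a_1 = 53
b_1 = 51
c_1 = 17
s_2 = 387
t_2 = 56
s_3 = 73
t_3 = 233
a_4 = 364
b_4 = 348
c_4 = 37
a_5 = 166
b_5 = 307
c_5 = 69
s_6 = 124
t_6 = 267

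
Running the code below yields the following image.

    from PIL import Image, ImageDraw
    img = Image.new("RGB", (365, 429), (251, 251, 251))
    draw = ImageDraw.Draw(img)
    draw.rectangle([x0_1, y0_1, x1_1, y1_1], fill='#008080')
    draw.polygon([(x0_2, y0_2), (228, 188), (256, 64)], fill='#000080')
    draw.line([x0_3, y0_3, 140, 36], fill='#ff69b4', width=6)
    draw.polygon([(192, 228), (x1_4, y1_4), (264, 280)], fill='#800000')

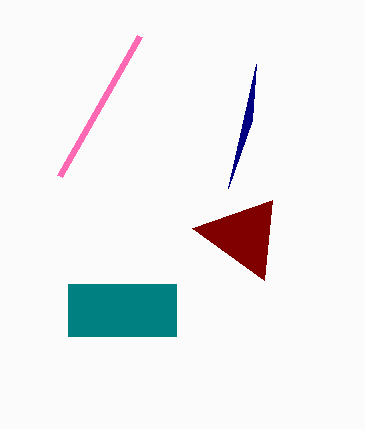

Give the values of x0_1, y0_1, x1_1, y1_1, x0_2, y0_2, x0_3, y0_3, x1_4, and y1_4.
x0_1 = 68
y0_1 = 284
x1_1 = 176
y1_1 = 336
x0_2 = 252
y0_2 = 120
x0_3 = 60
y0_3 = 176
x1_4 = 272
y1_4 = 200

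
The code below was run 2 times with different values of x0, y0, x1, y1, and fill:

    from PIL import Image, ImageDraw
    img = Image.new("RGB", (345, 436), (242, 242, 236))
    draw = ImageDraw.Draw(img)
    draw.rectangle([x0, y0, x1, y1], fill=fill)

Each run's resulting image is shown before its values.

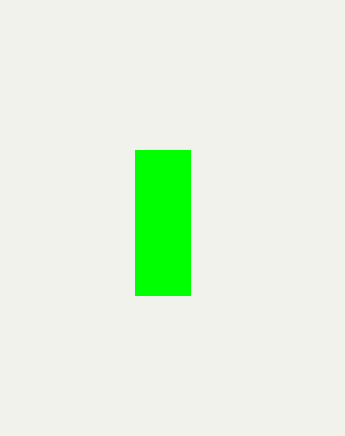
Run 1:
x0 = 135, y0 = 150, x1 = 190, y1 = 295, fill = 'lime'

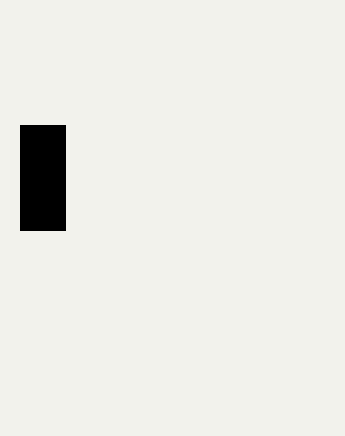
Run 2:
x0 = 20; y0 = 125; x1 = 65; y1 = 230; fill = 'black'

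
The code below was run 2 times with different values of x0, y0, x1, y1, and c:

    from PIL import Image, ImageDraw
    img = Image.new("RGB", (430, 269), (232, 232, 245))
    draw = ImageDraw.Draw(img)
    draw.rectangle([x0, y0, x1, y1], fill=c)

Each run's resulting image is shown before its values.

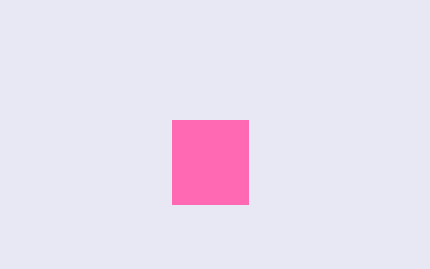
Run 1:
x0 = 172
y0 = 120
x1 = 248
y1 = 204
c = 'hotpink'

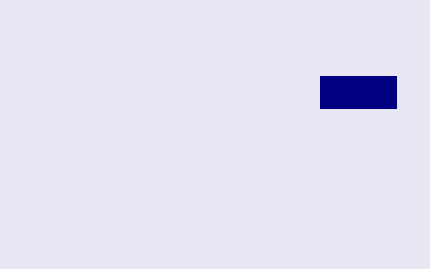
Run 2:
x0 = 320, y0 = 76, x1 = 396, y1 = 108, c = 'navy'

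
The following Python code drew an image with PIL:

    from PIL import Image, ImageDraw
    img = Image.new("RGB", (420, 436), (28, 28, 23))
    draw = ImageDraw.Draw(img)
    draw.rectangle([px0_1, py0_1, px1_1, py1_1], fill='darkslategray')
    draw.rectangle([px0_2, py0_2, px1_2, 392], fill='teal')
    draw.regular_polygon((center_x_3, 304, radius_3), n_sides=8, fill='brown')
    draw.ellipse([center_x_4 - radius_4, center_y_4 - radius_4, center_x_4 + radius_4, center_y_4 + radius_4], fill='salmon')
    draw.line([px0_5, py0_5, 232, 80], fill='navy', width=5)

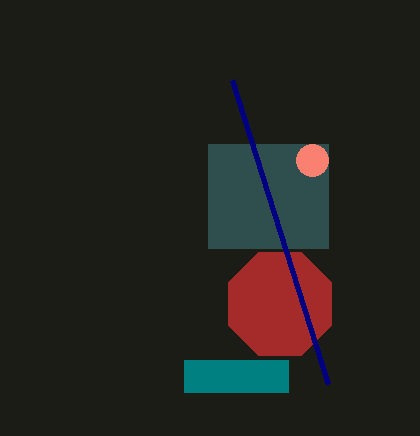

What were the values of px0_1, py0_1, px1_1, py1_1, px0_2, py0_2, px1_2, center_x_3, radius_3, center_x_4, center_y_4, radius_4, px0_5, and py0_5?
px0_1 = 208
py0_1 = 144
px1_1 = 328
py1_1 = 248
px0_2 = 184
py0_2 = 360
px1_2 = 288
center_x_3 = 280
radius_3 = 56
center_x_4 = 312
center_y_4 = 160
radius_4 = 16
px0_5 = 328
py0_5 = 384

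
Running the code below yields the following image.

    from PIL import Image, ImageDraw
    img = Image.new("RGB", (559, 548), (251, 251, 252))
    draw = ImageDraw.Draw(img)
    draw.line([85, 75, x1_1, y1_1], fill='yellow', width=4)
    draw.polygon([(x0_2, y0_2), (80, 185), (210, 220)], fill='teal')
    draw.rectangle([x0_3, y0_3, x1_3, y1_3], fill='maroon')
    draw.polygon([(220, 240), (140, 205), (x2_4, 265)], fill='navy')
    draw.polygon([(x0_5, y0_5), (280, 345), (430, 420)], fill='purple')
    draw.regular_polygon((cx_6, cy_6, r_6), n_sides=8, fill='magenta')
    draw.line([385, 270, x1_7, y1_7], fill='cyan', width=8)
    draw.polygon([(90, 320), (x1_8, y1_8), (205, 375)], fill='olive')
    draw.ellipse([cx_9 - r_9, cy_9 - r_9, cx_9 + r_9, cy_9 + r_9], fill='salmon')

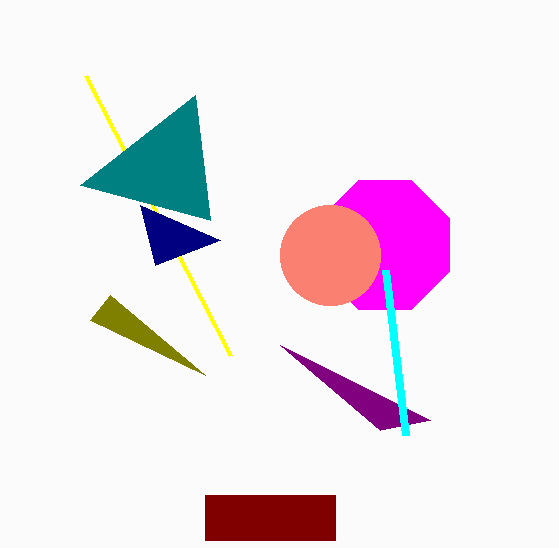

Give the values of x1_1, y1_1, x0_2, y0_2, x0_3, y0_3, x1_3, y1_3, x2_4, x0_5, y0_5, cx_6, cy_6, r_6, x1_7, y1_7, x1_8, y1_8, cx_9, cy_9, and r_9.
x1_1 = 230; y1_1 = 355; x0_2 = 195; y0_2 = 95; x0_3 = 205; y0_3 = 495; x1_3 = 335; y1_3 = 540; x2_4 = 155; x0_5 = 380; y0_5 = 430; cx_6 = 385; cy_6 = 245; r_6 = 70; x1_7 = 405; y1_7 = 435; x1_8 = 110; y1_8 = 295; cx_9 = 330; cy_9 = 255; r_9 = 50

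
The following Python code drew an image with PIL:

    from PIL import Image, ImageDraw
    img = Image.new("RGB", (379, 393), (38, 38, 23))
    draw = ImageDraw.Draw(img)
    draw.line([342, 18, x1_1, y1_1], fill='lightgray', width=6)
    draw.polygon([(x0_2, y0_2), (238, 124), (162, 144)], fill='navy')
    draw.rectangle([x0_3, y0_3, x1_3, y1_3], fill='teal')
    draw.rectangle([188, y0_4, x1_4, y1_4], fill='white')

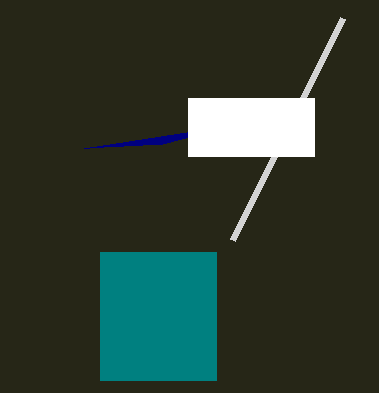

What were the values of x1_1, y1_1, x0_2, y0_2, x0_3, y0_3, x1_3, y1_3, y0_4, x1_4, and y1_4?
x1_1 = 232
y1_1 = 240
x0_2 = 84
y0_2 = 148
x0_3 = 100
y0_3 = 252
x1_3 = 216
y1_3 = 380
y0_4 = 98
x1_4 = 314
y1_4 = 156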